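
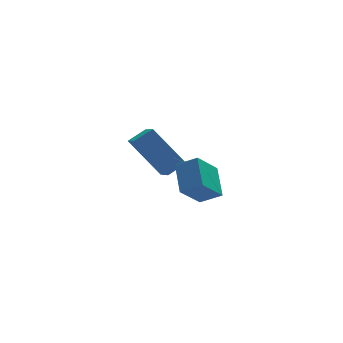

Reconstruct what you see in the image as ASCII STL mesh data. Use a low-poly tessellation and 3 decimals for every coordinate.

solid 
facet normal -0.762 0.414 -0.498
outer loop
vertex -3.149 -2.885 -0.919
vertex -2.28 -2.442 -1.882
vertex -3.321 -4.017 -1.596
endloop
endfacet
facet normal -0.634 -0.323 0.702
outer loop
vertex -2.62 -4.398 -1.138
vertex -3.149 -2.885 -0.919
vertex -3.321 -4.017 -1.596
endloop
endfacet
facet normal -0.762 0.414 -0.498
outer loop
vertex -3.321 -4.017 -1.596
vertex -2.28 -2.442 -1.882
vertex -2.453 -3.574 -2.558
endloop
endfacet
facet normal -0.130 -0.851 -0.509
outer loop
vertex -2.453 -3.574 -2.558
vertex -2.62 -4.398 -1.138
vertex -3.321 -4.017 -1.596
endloop
endfacet
facet normal 0.130 0.851 0.509
outer loop
vertex -3.149 -2.885 -0.919
vertex -1.579 -2.823 -1.424
vertex -2.28 -2.442 -1.882
endloop
endfacet
facet normal -0.633 -0.323 0.703
outer loop
vertex -2.447 -3.266 -0.462
vertex -3.149 -2.885 -0.919
vertex -2.62 -4.398 -1.138
endloop
endfacet
facet normal 0.130 0.851 0.509
outer loop
vertex -2.447 -3.266 -0.462
vertex -1.579 -2.823 -1.424
vertex -3.149 -2.885 -0.919
endloop
endfacet
facet normal 0.634 0.323 -0.703
outer loop
vertex -2.28 -2.442 -1.882
vertex -1.579 -2.823 -1.424
vertex -2.453 -3.574 -2.558
endloop
endfacet
facet normal -0.130 -0.851 -0.509
outer loop
vertex -1.751 -3.955 -2.101
vertex -2.62 -4.398 -1.138
vertex -2.453 -3.574 -2.558
endloop
endfacet
facet normal 0.633 0.324 -0.703
outer loop
vertex -2.453 -3.574 -2.558
vertex -1.579 -2.823 -1.424
vertex -1.751 -3.955 -2.101
endloop
endfacet
facet normal 0.762 -0.414 0.498
outer loop
vertex -1.751 -3.955 -2.101
vertex -2.447 -3.266 -0.462
vertex -2.62 -4.398 -1.138
endloop
endfacet
facet normal 0.763 -0.413 0.498
outer loop
vertex -1.579 -2.823 -1.424
vertex -2.447 -3.266 -0.462
vertex -1.751 -3.955 -2.101
endloop
endfacet
facet normal -0.865 -0.216 -0.453
outer loop
vertex -3.728 0.284 -1.414
vertex -3.664 1.441 -2.087
vertex -2.728 -0.629 -2.887
endloop
endfacet
facet normal -0.048 -0.863 0.503
outer loop
vertex -1.976 -0.441 -2.493
vertex -3.728 0.284 -1.414
vertex -2.728 -0.629 -2.887
endloop
endfacet
facet normal -0.865 -0.216 -0.453
outer loop
vertex -2.728 -0.629 -2.887
vertex -3.664 1.441 -2.087
vertex -2.665 0.528 -3.56
endloop
endfacet
facet normal 0.500 -0.456 -0.737
outer loop
vertex -2.665 0.528 -3.56
vertex -1.976 -0.441 -2.493
vertex -2.728 -0.629 -2.887
endloop
endfacet
facet normal -0.500 0.456 0.736
outer loop
vertex -3.728 0.284 -1.414
vertex -2.912 1.629 -1.693
vertex -3.664 1.441 -2.087
endloop
endfacet
facet normal -0.048 -0.863 0.503
outer loop
vertex -2.975 0.472 -1.02
vertex -3.728 0.284 -1.414
vertex -1.976 -0.441 -2.493
endloop
endfacet
facet normal -0.499 0.456 0.737
outer loop
vertex -2.975 0.472 -1.02
vertex -2.912 1.629 -1.693
vertex -3.728 0.284 -1.414
endloop
endfacet
facet normal 0.048 0.863 -0.503
outer loop
vertex -3.664 1.441 -2.087
vertex -2.912 1.629 -1.693
vertex -2.665 0.528 -3.56
endloop
endfacet
facet normal 0.499 -0.456 -0.737
outer loop
vertex -1.912 0.716 -3.166
vertex -1.976 -0.441 -2.493
vertex -2.665 0.528 -3.56
endloop
endfacet
facet normal 0.048 0.863 -0.503
outer loop
vertex -2.665 0.528 -3.56
vertex -2.912 1.629 -1.693
vertex -1.912 0.716 -3.166
endloop
endfacet
facet normal 0.865 0.216 0.453
outer loop
vertex -1.912 0.716 -3.166
vertex -2.975 0.472 -1.02
vertex -1.976 -0.441 -2.493
endloop
endfacet
facet normal 0.865 0.216 0.453
outer loop
vertex -2.912 1.629 -1.693
vertex -2.975 0.472 -1.02
vertex -1.912 0.716 -3.166
endloop
endfacet

endsolid


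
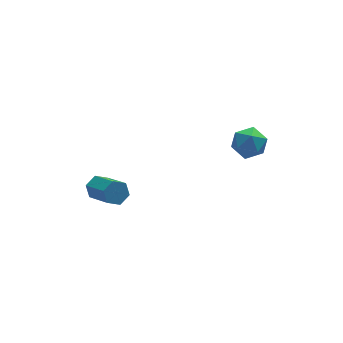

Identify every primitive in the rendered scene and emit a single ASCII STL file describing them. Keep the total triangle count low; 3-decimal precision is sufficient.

solid 
facet normal -0.221 0.828 -0.515
outer loop
vertex -3.477 1.834 -4.168
vertex -4.018 1.864 -3.888
vertex -3.533 2.144 -3.646
endloop
endfacet
facet normal 0.971 0.236 -0.036
outer loop
vertex -3.477 1.834 -4.168
vertex -3.533 2.144 -3.646
vertex -3.102 0.426 -3.293
endloop
endfacet
facet normal 0.971 0.236 -0.038
outer loop
vertex -3.102 0.426 -3.293
vertex -3.533 2.144 -3.646
vertex -3.157 0.736 -2.77
endloop
endfacet
facet normal 0.222 -0.828 0.514
outer loop
vertex -3.102 0.426 -3.293
vertex -3.157 0.736 -2.77
vertex -3.642 0.456 -3.012
endloop
endfacet
facet normal -0.222 0.828 -0.514
outer loop
vertex -3.533 2.144 -3.646
vertex -4.018 1.864 -3.888
vertex -4.073 2.174 -3.365
endloop
endfacet
facet normal 0.407 0.558 0.723
outer loop
vertex -3.533 2.144 -3.646
vertex -4.073 2.174 -3.365
vertex -3.157 0.736 -2.77
endloop
endfacet
facet normal 0.406 0.558 0.724
outer loop
vertex -3.157 0.736 -2.77
vertex -4.073 2.174 -3.365
vertex -3.698 0.766 -2.49
endloop
endfacet
facet normal 0.221 -0.828 0.515
outer loop
vertex -3.157 0.736 -2.77
vertex -3.698 0.766 -2.49
vertex -3.642 0.456 -3.012
endloop
endfacet
facet normal -0.222 0.828 -0.514
outer loop
vertex -4.073 2.174 -3.365
vertex -4.018 1.864 -3.888
vertex -4.558 1.894 -3.607
endloop
endfacet
facet normal -0.565 0.322 0.760
outer loop
vertex -4.073 2.174 -3.365
vertex -4.558 1.894 -3.607
vertex -3.698 0.766 -2.49
endloop
endfacet
facet normal -0.565 0.322 0.760
outer loop
vertex -3.698 0.766 -2.49
vertex -4.558 1.894 -3.607
vertex -4.183 0.486 -2.732
endloop
endfacet
facet normal 0.221 -0.828 0.515
outer loop
vertex -3.698 0.766 -2.49
vertex -4.183 0.486 -2.732
vertex -3.642 0.456 -3.012
endloop
endfacet
facet normal -0.222 0.828 -0.514
outer loop
vertex -4.558 1.894 -3.607
vertex -4.018 1.864 -3.888
vertex -4.503 1.584 -4.13
endloop
endfacet
facet normal -0.971 -0.235 0.037
outer loop
vertex -4.558 1.894 -3.607
vertex -4.503 1.584 -4.13
vertex -4.183 0.486 -2.732
endloop
endfacet
facet normal -0.971 -0.237 0.036
outer loop
vertex -4.183 0.486 -2.732
vertex -4.503 1.584 -4.13
vertex -4.127 0.176 -3.254
endloop
endfacet
facet normal 0.221 -0.828 0.515
outer loop
vertex -4.183 0.486 -2.732
vertex -4.127 0.176 -3.254
vertex -3.642 0.456 -3.012
endloop
endfacet
facet normal -0.221 0.828 -0.515
outer loop
vertex -4.503 1.584 -4.13
vertex -4.018 1.864 -3.888
vertex -3.962 1.554 -4.41
endloop
endfacet
facet normal -0.405 -0.559 -0.724
outer loop
vertex -4.503 1.584 -4.13
vertex -3.962 1.554 -4.41
vertex -4.127 0.176 -3.254
endloop
endfacet
facet normal -0.407 -0.558 -0.723
outer loop
vertex -4.127 0.176 -3.254
vertex -3.962 1.554 -4.41
vertex -3.587 0.146 -3.535
endloop
endfacet
facet normal 0.222 -0.828 0.514
outer loop
vertex -4.127 0.176 -3.254
vertex -3.587 0.146 -3.535
vertex -3.642 0.456 -3.012
endloop
endfacet
facet normal -0.221 0.828 -0.515
outer loop
vertex -3.962 1.554 -4.41
vertex -4.018 1.864 -3.888
vertex -3.477 1.834 -4.168
endloop
endfacet
facet normal 0.565 -0.322 -0.760
outer loop
vertex -3.962 1.554 -4.41
vertex -3.477 1.834 -4.168
vertex -3.587 0.146 -3.535
endloop
endfacet
facet normal 0.565 -0.322 -0.760
outer loop
vertex -3.587 0.146 -3.535
vertex -3.477 1.834 -4.168
vertex -3.102 0.426 -3.293
endloop
endfacet
facet normal 0.222 -0.828 0.514
outer loop
vertex -3.587 0.146 -3.535
vertex -3.102 0.426 -3.293
vertex -3.642 0.456 -3.012
endloop
endfacet
facet normal -0.094 0.275 0.957
outer loop
vertex 1.136 -0.395 0.398
vertex 1.6 -1.032 0.627
vertex 1.95 -0.311 0.454
endloop
endfacet
facet normal -0.123 0.842 0.525
outer loop
vertex 1.136 -0.395 0.398
vertex 1.95 -0.311 0.454
vertex 1.545 0.023 -0.177
endloop
endfacet
facet normal -0.664 0.745 0.069
outer loop
vertex 1.136 -0.395 0.398
vertex 1.545 0.023 -0.177
vertex 0.945 -0.492 -0.393
endloop
endfacet
facet normal -0.968 0.118 0.219
outer loop
vertex 1.136 -0.395 0.398
vertex 0.945 -0.492 -0.393
vertex 0.978 -1.144 0.103
endloop
endfacet
facet normal -0.616 -0.173 0.768
outer loop
vertex 1.136 -0.395 0.398
vertex 0.978 -1.144 0.103
vertex 1.6 -1.032 0.627
endloop
endfacet
facet normal 0.482 0.863 0.147
outer loop
vertex 1.545 0.023 -0.177
vertex 1.95 -0.311 0.454
vertex 2.262 -0.356 -0.303
endloop
endfacet
facet normal 0.530 -0.054 0.846
outer loop
vertex 1.95 -0.311 0.454
vertex 1.6 -1.032 0.627
vertex 2.295 -1.008 0.193
endloop
endfacet
facet normal -0.316 -0.779 0.542
outer loop
vertex 1.6 -1.032 0.627
vertex 0.978 -1.144 0.103
vertex 1.695 -1.523 -0.023
endloop
endfacet
facet normal -0.886 -0.309 -0.347
outer loop
vertex 0.978 -1.144 0.103
vertex 0.945 -0.492 -0.393
vertex 1.29 -1.189 -0.654
endloop
endfacet
facet normal -0.393 0.705 -0.590
outer loop
vertex 0.945 -0.492 -0.393
vertex 1.545 0.023 -0.177
vertex 1.64 -0.468 -0.827
endloop
endfacet
facet normal 0.968 -0.118 -0.219
outer loop
vertex 2.104 -1.105 -0.598
vertex 2.262 -0.356 -0.303
vertex 2.295 -1.008 0.193
endloop
endfacet
facet normal 0.664 -0.745 -0.069
outer loop
vertex 2.104 -1.105 -0.598
vertex 2.295 -1.008 0.193
vertex 1.695 -1.523 -0.023
endloop
endfacet
facet normal 0.123 -0.842 -0.525
outer loop
vertex 2.104 -1.105 -0.598
vertex 1.695 -1.523 -0.023
vertex 1.29 -1.189 -0.654
endloop
endfacet
facet normal 0.094 -0.275 -0.957
outer loop
vertex 2.104 -1.105 -0.598
vertex 1.29 -1.189 -0.654
vertex 1.64 -0.468 -0.827
endloop
endfacet
facet normal 0.616 0.173 -0.768
outer loop
vertex 2.104 -1.105 -0.598
vertex 1.64 -0.468 -0.827
vertex 2.262 -0.356 -0.303
endloop
endfacet
facet normal 0.886 0.309 0.347
outer loop
vertex 2.295 -1.008 0.193
vertex 2.262 -0.356 -0.303
vertex 1.95 -0.311 0.454
endloop
endfacet
facet normal 0.393 -0.705 0.590
outer loop
vertex 1.695 -1.523 -0.023
vertex 2.295 -1.008 0.193
vertex 1.6 -1.032 0.627
endloop
endfacet
facet normal -0.482 -0.863 -0.147
outer loop
vertex 1.29 -1.189 -0.654
vertex 1.695 -1.523 -0.023
vertex 0.978 -1.144 0.103
endloop
endfacet
facet normal -0.530 0.054 -0.846
outer loop
vertex 1.64 -0.468 -0.827
vertex 1.29 -1.189 -0.654
vertex 0.945 -0.492 -0.393
endloop
endfacet
facet normal 0.316 0.779 -0.542
outer loop
vertex 2.262 -0.356 -0.303
vertex 1.64 -0.468 -0.827
vertex 1.545 0.023 -0.177
endloop
endfacet

endsolid


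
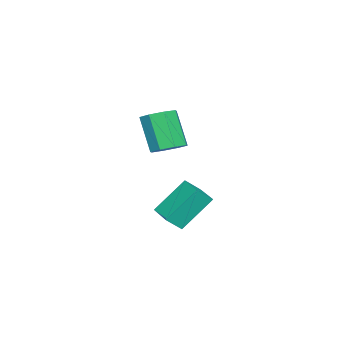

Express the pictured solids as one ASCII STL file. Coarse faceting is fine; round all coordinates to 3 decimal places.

solid 
facet normal -0.531 0.515 -0.673
outer loop
vertex -1.524 4.154 -0.289
vertex -0.527 5.179 -0.292
vertex -0.529 3.18 -1.82
endloop
endfacet
facet normal -0.697 -0.717 0.003
outer loop
vertex -0.013 2.681 -1.168
vertex -1.524 4.154 -0.289
vertex -0.529 3.18 -1.82
endloop
endfacet
facet normal -0.531 0.515 -0.673
outer loop
vertex -0.529 3.18 -1.82
vertex -0.527 5.179 -0.292
vertex 0.469 4.205 -1.824
endloop
endfacet
facet normal 0.480 -0.471 -0.740
outer loop
vertex 0.469 4.205 -1.824
vertex -0.013 2.681 -1.168
vertex -0.529 3.18 -1.82
endloop
endfacet
facet normal -0.481 0.470 0.740
outer loop
vertex -1.524 4.154 -0.289
vertex -0.011 4.68 0.36
vertex -0.527 5.179 -0.292
endloop
endfacet
facet normal -0.697 -0.717 0.002
outer loop
vertex -1.009 3.655 0.364
vertex -1.524 4.154 -0.289
vertex -0.013 2.681 -1.168
endloop
endfacet
facet normal -0.481 0.471 0.739
outer loop
vertex -1.009 3.655 0.364
vertex -0.011 4.68 0.36
vertex -1.524 4.154 -0.289
endloop
endfacet
facet normal 0.697 0.717 -0.003
outer loop
vertex -0.527 5.179 -0.292
vertex -0.011 4.68 0.36
vertex 0.469 4.205 -1.824
endloop
endfacet
facet normal 0.482 -0.471 -0.739
outer loop
vertex 0.984 3.706 -1.171
vertex -0.013 2.681 -1.168
vertex 0.469 4.205 -1.824
endloop
endfacet
facet normal 0.698 0.717 -0.003
outer loop
vertex 0.469 4.205 -1.824
vertex -0.011 4.68 0.36
vertex 0.984 3.706 -1.171
endloop
endfacet
facet normal 0.531 -0.515 0.673
outer loop
vertex 0.984 3.706 -1.171
vertex -1.009 3.655 0.364
vertex -0.013 2.681 -1.168
endloop
endfacet
facet normal 0.531 -0.515 0.673
outer loop
vertex -0.011 4.68 0.36
vertex -1.009 3.655 0.364
vertex 0.984 3.706 -1.171
endloop
endfacet
facet normal 0.267 0.387 -0.882
outer loop
vertex 1.861 3.429 3.027
vertex 1.263 3.987 3.091
vertex 2.051 3.954 3.315
endloop
endfacet
facet normal 0.915 -0.389 0.106
outer loop
vertex 1.861 3.429 3.027
vertex 2.051 3.954 3.315
vertex 1.354 2.695 4.705
endloop
endfacet
facet normal 0.915 -0.391 0.105
outer loop
vertex 1.354 2.695 4.705
vertex 2.051 3.954 3.315
vertex 1.545 3.219 4.992
endloop
endfacet
facet normal -0.267 -0.386 0.883
outer loop
vertex 1.354 2.695 4.705
vertex 1.545 3.219 4.992
vertex 0.757 3.253 4.769
endloop
endfacet
facet normal 0.267 0.386 -0.883
outer loop
vertex 2.051 3.954 3.315
vertex 1.263 3.987 3.091
vertex 1.78 4.498 3.471
endloop
endfacet
facet normal 0.862 0.315 0.398
outer loop
vertex 2.051 3.954 3.315
vertex 1.78 4.498 3.471
vertex 1.545 3.219 4.992
endloop
endfacet
facet normal 0.862 0.315 0.398
outer loop
vertex 1.545 3.219 4.992
vertex 1.78 4.498 3.471
vertex 1.274 3.763 5.148
endloop
endfacet
facet normal -0.267 -0.386 0.883
outer loop
vertex 1.545 3.219 4.992
vertex 1.274 3.763 5.148
vertex 0.757 3.253 4.769
endloop
endfacet
facet normal 0.267 0.387 -0.883
outer loop
vertex 1.78 4.498 3.471
vertex 1.263 3.987 3.091
vertex 1.206 4.743 3.405
endloop
endfacet
facet normal 0.304 0.835 0.458
outer loop
vertex 1.78 4.498 3.471
vertex 1.206 4.743 3.405
vertex 1.274 3.763 5.148
endloop
endfacet
facet normal 0.304 0.835 0.458
outer loop
vertex 1.274 3.763 5.148
vertex 1.206 4.743 3.405
vertex 0.7 4.008 5.082
endloop
endfacet
facet normal -0.266 -0.386 0.883
outer loop
vertex 1.274 3.763 5.148
vertex 0.7 4.008 5.082
vertex 0.757 3.253 4.769
endloop
endfacet
facet normal 0.267 0.387 -0.883
outer loop
vertex 1.206 4.743 3.405
vertex 1.263 3.987 3.091
vertex 0.666 4.545 3.155
endloop
endfacet
facet normal -0.433 0.866 0.249
outer loop
vertex 1.206 4.743 3.405
vertex 0.666 4.545 3.155
vertex 0.7 4.008 5.082
endloop
endfacet
facet normal -0.431 0.867 0.249
outer loop
vertex 0.7 4.008 5.082
vertex 0.666 4.545 3.155
vertex 0.159 3.811 4.833
endloop
endfacet
facet normal -0.266 -0.386 0.883
outer loop
vertex 0.7 4.008 5.082
vertex 0.159 3.811 4.833
vertex 0.757 3.253 4.769
endloop
endfacet
facet normal 0.267 0.386 -0.883
outer loop
vertex 0.666 4.545 3.155
vertex 1.263 3.987 3.091
vertex 0.475 4.021 2.868
endloop
endfacet
facet normal -0.914 0.391 -0.105
outer loop
vertex 0.666 4.545 3.155
vertex 0.475 4.021 2.868
vertex 0.159 3.811 4.833
endloop
endfacet
facet normal -0.915 0.389 -0.106
outer loop
vertex 0.159 3.811 4.833
vertex 0.475 4.021 2.868
vertex -0.031 3.286 4.545
endloop
endfacet
facet normal -0.267 -0.387 0.882
outer loop
vertex 0.159 3.811 4.833
vertex -0.031 3.286 4.545
vertex 0.757 3.253 4.769
endloop
endfacet
facet normal 0.267 0.386 -0.883
outer loop
vertex 0.475 4.021 2.868
vertex 1.263 3.987 3.091
vertex 0.746 3.477 2.712
endloop
endfacet
facet normal -0.862 -0.315 -0.398
outer loop
vertex 0.475 4.021 2.868
vertex 0.746 3.477 2.712
vertex -0.031 3.286 4.545
endloop
endfacet
facet normal -0.862 -0.315 -0.398
outer loop
vertex -0.031 3.286 4.545
vertex 0.746 3.477 2.712
vertex 0.24 2.742 4.389
endloop
endfacet
facet normal -0.267 -0.386 0.883
outer loop
vertex -0.031 3.286 4.545
vertex 0.24 2.742 4.389
vertex 0.757 3.253 4.769
endloop
endfacet
facet normal 0.266 0.386 -0.883
outer loop
vertex 0.746 3.477 2.712
vertex 1.263 3.987 3.091
vertex 1.32 3.232 2.778
endloop
endfacet
facet normal -0.304 -0.835 -0.458
outer loop
vertex 0.746 3.477 2.712
vertex 1.32 3.232 2.778
vertex 0.24 2.742 4.389
endloop
endfacet
facet normal -0.304 -0.835 -0.458
outer loop
vertex 0.24 2.742 4.389
vertex 1.32 3.232 2.778
vertex 0.814 2.497 4.455
endloop
endfacet
facet normal -0.267 -0.387 0.883
outer loop
vertex 0.24 2.742 4.389
vertex 0.814 2.497 4.455
vertex 0.757 3.253 4.769
endloop
endfacet
facet normal 0.266 0.386 -0.883
outer loop
vertex 1.32 3.232 2.778
vertex 1.263 3.987 3.091
vertex 1.861 3.429 3.027
endloop
endfacet
facet normal 0.431 -0.867 -0.250
outer loop
vertex 1.32 3.232 2.778
vertex 1.861 3.429 3.027
vertex 0.814 2.497 4.455
endloop
endfacet
facet normal 0.433 -0.867 -0.248
outer loop
vertex 0.814 2.497 4.455
vertex 1.861 3.429 3.027
vertex 1.354 2.695 4.705
endloop
endfacet
facet normal -0.267 -0.387 0.883
outer loop
vertex 0.814 2.497 4.455
vertex 1.354 2.695 4.705
vertex 0.757 3.253 4.769
endloop
endfacet

endsolid


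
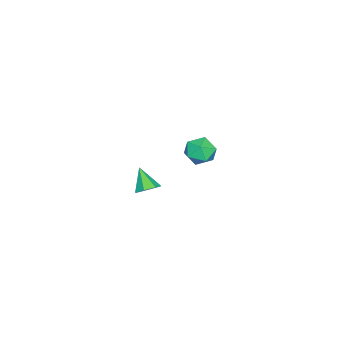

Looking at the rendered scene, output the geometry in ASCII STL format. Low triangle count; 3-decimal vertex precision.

solid 
facet normal 0.096 -0.157 0.983
outer loop
vertex -1.938 0.817 -3.299
vertex -2.84 0.681 -3.233
vertex -2.283 -0.025 -3.4
endloop
endfacet
facet normal 0.686 -0.357 0.634
outer loop
vertex -1.938 0.817 -3.299
vertex -2.283 -0.025 -3.4
vertex -1.617 0.266 -3.956
endloop
endfacet
facet normal 0.936 0.210 0.281
outer loop
vertex -1.938 0.817 -3.299
vertex -1.617 0.266 -3.956
vertex -1.763 1.152 -4.132
endloop
endfacet
facet normal 0.502 0.761 0.411
outer loop
vertex -1.938 0.817 -3.299
vertex -1.763 1.152 -4.132
vertex -2.519 1.409 -3.685
endloop
endfacet
facet normal -0.019 0.533 0.846
outer loop
vertex -1.938 0.817 -3.299
vertex -2.519 1.409 -3.685
vertex -2.84 0.681 -3.233
endloop
endfacet
facet normal 0.501 -0.852 0.154
outer loop
vertex -1.617 0.266 -3.956
vertex -2.283 -0.025 -3.4
vertex -2.321 -0.209 -4.295
endloop
endfacet
facet normal -0.454 -0.528 0.718
outer loop
vertex -2.283 -0.025 -3.4
vertex -2.84 0.681 -3.233
vertex -3.077 0.048 -3.848
endloop
endfacet
facet normal -0.637 0.589 0.497
outer loop
vertex -2.84 0.681 -3.233
vertex -2.519 1.409 -3.685
vertex -3.223 0.934 -4.024
endloop
endfacet
facet normal 0.204 0.957 -0.205
outer loop
vertex -2.519 1.409 -3.685
vertex -1.763 1.152 -4.132
vertex -2.557 1.225 -4.58
endloop
endfacet
facet normal 0.906 0.066 -0.418
outer loop
vertex -1.763 1.152 -4.132
vertex -1.617 0.266 -3.956
vertex -2.0 0.519 -4.747
endloop
endfacet
facet normal -0.502 -0.761 -0.411
outer loop
vertex -2.902 0.383 -4.681
vertex -2.321 -0.209 -4.295
vertex -3.077 0.048 -3.848
endloop
endfacet
facet normal -0.936 -0.210 -0.281
outer loop
vertex -2.902 0.383 -4.681
vertex -3.077 0.048 -3.848
vertex -3.223 0.934 -4.024
endloop
endfacet
facet normal -0.686 0.357 -0.634
outer loop
vertex -2.902 0.383 -4.681
vertex -3.223 0.934 -4.024
vertex -2.557 1.225 -4.58
endloop
endfacet
facet normal -0.096 0.157 -0.983
outer loop
vertex -2.902 0.383 -4.681
vertex -2.557 1.225 -4.58
vertex -2.0 0.519 -4.747
endloop
endfacet
facet normal 0.019 -0.533 -0.846
outer loop
vertex -2.902 0.383 -4.681
vertex -2.0 0.519 -4.747
vertex -2.321 -0.209 -4.295
endloop
endfacet
facet normal -0.204 -0.957 0.205
outer loop
vertex -3.077 0.048 -3.848
vertex -2.321 -0.209 -4.295
vertex -2.283 -0.025 -3.4
endloop
endfacet
facet normal -0.906 -0.066 0.418
outer loop
vertex -3.223 0.934 -4.024
vertex -3.077 0.048 -3.848
vertex -2.84 0.681 -3.233
endloop
endfacet
facet normal -0.501 0.852 -0.154
outer loop
vertex -2.557 1.225 -4.58
vertex -3.223 0.934 -4.024
vertex -2.519 1.409 -3.685
endloop
endfacet
facet normal 0.454 0.528 -0.718
outer loop
vertex -2.0 0.519 -4.747
vertex -2.557 1.225 -4.58
vertex -1.763 1.152 -4.132
endloop
endfacet
facet normal 0.637 -0.589 -0.497
outer loop
vertex -2.321 -0.209 -4.295
vertex -2.0 0.519 -4.747
vertex -1.617 0.266 -3.956
endloop
endfacet
facet normal 0.446 0.508 -0.737
outer loop
vertex 4.632 0.192 -2.069
vertex 4.135 0.595 -2.092
vertex 4.668 0.638 -1.74
endloop
endfacet
facet normal 0.631 -0.493 0.599
outer loop
vertex 4.632 0.192 -2.069
vertex 4.668 0.638 -1.74
vertex 3.565 -0.055 -1.148
endloop
endfacet
facet normal 0.446 0.507 -0.737
outer loop
vertex 4.668 0.638 -1.74
vertex 4.135 0.595 -2.092
vertex 4.303 1.052 -1.676
endloop
endfacet
facet normal 0.371 0.187 0.910
outer loop
vertex 4.668 0.638 -1.74
vertex 4.303 1.052 -1.676
vertex 3.565 -0.055 -1.148
endloop
endfacet
facet normal 0.445 0.508 -0.738
outer loop
vertex 4.303 1.052 -1.676
vertex 4.135 0.595 -2.092
vertex 3.811 1.121 -1.925
endloop
endfacet
facet normal -0.307 0.569 0.763
outer loop
vertex 4.303 1.052 -1.676
vertex 3.811 1.121 -1.925
vertex 3.565 -0.055 -1.148
endloop
endfacet
facet normal 0.446 0.508 -0.737
outer loop
vertex 3.811 1.121 -1.925
vertex 4.135 0.595 -2.092
vertex 3.564 0.794 -2.3
endloop
endfacet
facet normal -0.891 0.364 0.269
outer loop
vertex 3.811 1.121 -1.925
vertex 3.564 0.794 -2.3
vertex 3.565 -0.055 -1.148
endloop
endfacet
facet normal 0.446 0.508 -0.737
outer loop
vertex 3.564 0.794 -2.3
vertex 4.135 0.595 -2.092
vertex 3.747 0.317 -2.518
endloop
endfacet
facet normal -0.942 -0.271 -0.199
outer loop
vertex 3.564 0.794 -2.3
vertex 3.747 0.317 -2.518
vertex 3.565 -0.055 -1.148
endloop
endfacet
facet normal 0.446 0.507 -0.737
outer loop
vertex 3.747 0.317 -2.518
vertex 4.135 0.595 -2.092
vertex 4.222 0.049 -2.415
endloop
endfacet
facet normal -0.422 -0.859 -0.289
outer loop
vertex 3.747 0.317 -2.518
vertex 4.222 0.049 -2.415
vertex 3.565 -0.055 -1.148
endloop
endfacet
facet normal 0.446 0.507 -0.738
outer loop
vertex 4.222 0.049 -2.415
vertex 4.135 0.595 -2.092
vertex 4.632 0.192 -2.069
endloop
endfacet
facet normal 0.279 -0.958 0.066
outer loop
vertex 4.222 0.049 -2.415
vertex 4.632 0.192 -2.069
vertex 3.565 -0.055 -1.148
endloop
endfacet

endsolid


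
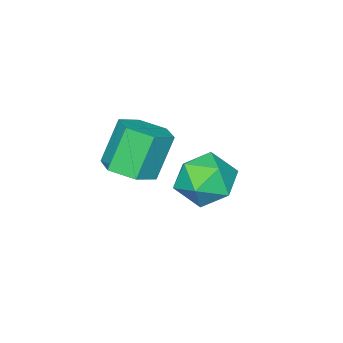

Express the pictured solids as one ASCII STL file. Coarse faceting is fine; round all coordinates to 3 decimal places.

solid 
facet normal 0.448 -0.021 -0.894
outer loop
vertex 4.413 -3.109 -4.196
vertex 3.934 -3.899 -4.417
vertex 3.565 -3.048 -4.622
endloop
endfacet
facet normal 0.067 0.998 0.009
outer loop
vertex 4.413 -3.109 -4.196
vertex 3.565 -3.048 -4.622
vertex 3.625 -3.07 -2.623
endloop
endfacet
facet normal 0.067 0.998 0.009
outer loop
vertex 3.625 -3.07 -2.623
vertex 3.565 -3.048 -4.622
vertex 2.778 -3.009 -3.048
endloop
endfacet
facet normal -0.447 0.022 0.894
outer loop
vertex 3.625 -3.07 -2.623
vertex 2.778 -3.009 -3.048
vertex 3.146 -3.861 -2.843
endloop
endfacet
facet normal 0.447 -0.022 -0.894
outer loop
vertex 3.565 -3.048 -4.622
vertex 3.934 -3.899 -4.417
vertex 3.087 -3.838 -4.842
endloop
endfacet
facet normal -0.739 0.554 -0.383
outer loop
vertex 3.565 -3.048 -4.622
vertex 3.087 -3.838 -4.842
vertex 2.778 -3.009 -3.048
endloop
endfacet
facet normal -0.739 0.554 -0.383
outer loop
vertex 2.778 -3.009 -3.048
vertex 3.087 -3.838 -4.842
vertex 2.299 -3.8 -3.269
endloop
endfacet
facet normal -0.448 0.022 0.894
outer loop
vertex 2.778 -3.009 -3.048
vertex 2.299 -3.8 -3.269
vertex 3.146 -3.861 -2.843
endloop
endfacet
facet normal 0.447 -0.022 -0.894
outer loop
vertex 3.087 -3.838 -4.842
vertex 3.934 -3.899 -4.417
vertex 3.455 -4.69 -4.637
endloop
endfacet
facet normal -0.806 -0.443 -0.393
outer loop
vertex 3.087 -3.838 -4.842
vertex 3.455 -4.69 -4.637
vertex 2.299 -3.8 -3.269
endloop
endfacet
facet normal -0.806 -0.443 -0.393
outer loop
vertex 2.299 -3.8 -3.269
vertex 3.455 -4.69 -4.637
vertex 2.667 -4.651 -3.064
endloop
endfacet
facet normal -0.448 0.022 0.894
outer loop
vertex 2.299 -3.8 -3.269
vertex 2.667 -4.651 -3.064
vertex 3.146 -3.861 -2.843
endloop
endfacet
facet normal 0.447 -0.022 -0.894
outer loop
vertex 3.455 -4.69 -4.637
vertex 3.934 -3.899 -4.417
vertex 4.302 -4.751 -4.212
endloop
endfacet
facet normal -0.067 -0.998 -0.009
outer loop
vertex 3.455 -4.69 -4.637
vertex 4.302 -4.751 -4.212
vertex 2.667 -4.651 -3.064
endloop
endfacet
facet normal -0.067 -0.998 -0.009
outer loop
vertex 2.667 -4.651 -3.064
vertex 4.302 -4.751 -4.212
vertex 3.515 -4.712 -2.638
endloop
endfacet
facet normal -0.448 0.021 0.894
outer loop
vertex 2.667 -4.651 -3.064
vertex 3.515 -4.712 -2.638
vertex 3.146 -3.861 -2.843
endloop
endfacet
facet normal 0.448 -0.022 -0.894
outer loop
vertex 4.302 -4.751 -4.212
vertex 3.934 -3.899 -4.417
vertex 4.781 -3.96 -3.991
endloop
endfacet
facet normal 0.739 -0.554 0.383
outer loop
vertex 4.302 -4.751 -4.212
vertex 4.781 -3.96 -3.991
vertex 3.515 -4.712 -2.638
endloop
endfacet
facet normal 0.739 -0.554 0.384
outer loop
vertex 3.515 -4.712 -2.638
vertex 4.781 -3.96 -3.991
vertex 3.993 -3.922 -2.418
endloop
endfacet
facet normal -0.447 0.022 0.894
outer loop
vertex 3.515 -4.712 -2.638
vertex 3.993 -3.922 -2.418
vertex 3.146 -3.861 -2.843
endloop
endfacet
facet normal 0.448 -0.022 -0.894
outer loop
vertex 4.781 -3.96 -3.991
vertex 3.934 -3.899 -4.417
vertex 4.413 -3.109 -4.196
endloop
endfacet
facet normal 0.806 0.443 0.393
outer loop
vertex 4.781 -3.96 -3.991
vertex 4.413 -3.109 -4.196
vertex 3.993 -3.922 -2.418
endloop
endfacet
facet normal 0.806 0.443 0.393
outer loop
vertex 3.993 -3.922 -2.418
vertex 4.413 -3.109 -4.196
vertex 3.625 -3.07 -2.623
endloop
endfacet
facet normal -0.447 0.022 0.894
outer loop
vertex 3.993 -3.922 -2.418
vertex 3.625 -3.07 -2.623
vertex 3.146 -3.861 -2.843
endloop
endfacet
facet normal -0.924 0.226 -0.308
outer loop
vertex 3.45 -0.241 -3.957
vertex 3.056 -1.041 -3.361
vertex 3.156 -0.059 -2.941
endloop
endfacet
facet normal -0.511 0.808 -0.293
outer loop
vertex 3.45 -0.241 -3.957
vertex 3.156 -0.059 -2.941
vertex 4.06 0.374 -3.324
endloop
endfacet
facet normal 0.049 0.693 -0.720
outer loop
vertex 3.45 -0.241 -3.957
vertex 4.06 0.374 -3.324
vertex 4.518 -0.34 -3.98
endloop
endfacet
facet normal -0.018 0.039 -0.999
outer loop
vertex 3.45 -0.241 -3.957
vertex 4.518 -0.34 -3.98
vertex 3.898 -1.214 -4.003
endloop
endfacet
facet normal -0.619 -0.250 -0.745
outer loop
vertex 3.45 -0.241 -3.957
vertex 3.898 -1.214 -4.003
vertex 3.056 -1.041 -3.361
endloop
endfacet
facet normal -0.267 0.888 0.373
outer loop
vertex 4.06 0.374 -3.324
vertex 3.156 -0.059 -2.941
vertex 4.042 -0.046 -2.337
endloop
endfacet
facet normal -0.936 -0.054 0.349
outer loop
vertex 3.156 -0.059 -2.941
vertex 3.056 -1.041 -3.361
vertex 3.422 -0.92 -2.36
endloop
endfacet
facet normal -0.442 -0.822 -0.358
outer loop
vertex 3.056 -1.041 -3.361
vertex 3.898 -1.214 -4.003
vertex 3.88 -1.634 -3.016
endloop
endfacet
facet normal 0.530 -0.356 -0.770
outer loop
vertex 3.898 -1.214 -4.003
vertex 4.518 -0.34 -3.98
vertex 4.784 -1.201 -3.399
endloop
endfacet
facet normal 0.638 0.701 -0.318
outer loop
vertex 4.518 -0.34 -3.98
vertex 4.06 0.374 -3.324
vertex 4.884 -0.219 -2.979
endloop
endfacet
facet normal 0.018 -0.039 0.999
outer loop
vertex 4.49 -1.019 -2.383
vertex 4.042 -0.046 -2.337
vertex 3.422 -0.92 -2.36
endloop
endfacet
facet normal -0.049 -0.693 0.720
outer loop
vertex 4.49 -1.019 -2.383
vertex 3.422 -0.92 -2.36
vertex 3.88 -1.634 -3.016
endloop
endfacet
facet normal 0.511 -0.808 0.293
outer loop
vertex 4.49 -1.019 -2.383
vertex 3.88 -1.634 -3.016
vertex 4.784 -1.201 -3.399
endloop
endfacet
facet normal 0.924 -0.226 0.308
outer loop
vertex 4.49 -1.019 -2.383
vertex 4.784 -1.201 -3.399
vertex 4.884 -0.219 -2.979
endloop
endfacet
facet normal 0.619 0.250 0.745
outer loop
vertex 4.49 -1.019 -2.383
vertex 4.884 -0.219 -2.979
vertex 4.042 -0.046 -2.337
endloop
endfacet
facet normal -0.530 0.356 0.770
outer loop
vertex 3.422 -0.92 -2.36
vertex 4.042 -0.046 -2.337
vertex 3.156 -0.059 -2.941
endloop
endfacet
facet normal -0.638 -0.701 0.318
outer loop
vertex 3.88 -1.634 -3.016
vertex 3.422 -0.92 -2.36
vertex 3.056 -1.041 -3.361
endloop
endfacet
facet normal 0.267 -0.888 -0.373
outer loop
vertex 4.784 -1.201 -3.399
vertex 3.88 -1.634 -3.016
vertex 3.898 -1.214 -4.003
endloop
endfacet
facet normal 0.936 0.054 -0.349
outer loop
vertex 4.884 -0.219 -2.979
vertex 4.784 -1.201 -3.399
vertex 4.518 -0.34 -3.98
endloop
endfacet
facet normal 0.442 0.822 0.358
outer loop
vertex 4.042 -0.046 -2.337
vertex 4.884 -0.219 -2.979
vertex 4.06 0.374 -3.324
endloop
endfacet

endsolid


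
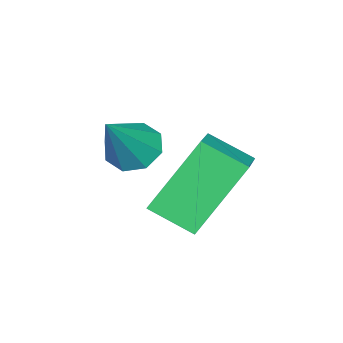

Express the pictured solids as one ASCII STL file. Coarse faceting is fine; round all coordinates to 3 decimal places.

solid 
facet normal -0.859 -0.303 -0.412
outer loop
vertex 1.557 -1.923 -0.51
vertex 1.455 -1.032 -0.953
vertex 2.44 -2.52 -1.911
endloop
endfacet
facet normal 0.101 -0.891 0.443
outer loop
vertex 3.325 -2.208 -1.487
vertex 1.557 -1.923 -0.51
vertex 2.44 -2.52 -1.911
endloop
endfacet
facet normal -0.859 -0.303 -0.412
outer loop
vertex 2.44 -2.52 -1.911
vertex 1.455 -1.032 -0.953
vertex 2.338 -1.629 -2.354
endloop
endfacet
facet normal 0.501 -0.339 -0.796
outer loop
vertex 2.338 -1.629 -2.354
vertex 3.325 -2.208 -1.487
vertex 2.44 -2.52 -1.911
endloop
endfacet
facet normal -0.501 0.339 0.796
outer loop
vertex 1.557 -1.923 -0.51
vertex 2.34 -0.72 -0.529
vertex 1.455 -1.032 -0.953
endloop
endfacet
facet normal 0.101 -0.891 0.443
outer loop
vertex 2.442 -1.611 -0.086
vertex 1.557 -1.923 -0.51
vertex 3.325 -2.208 -1.487
endloop
endfacet
facet normal -0.501 0.339 0.796
outer loop
vertex 2.442 -1.611 -0.086
vertex 2.34 -0.72 -0.529
vertex 1.557 -1.923 -0.51
endloop
endfacet
facet normal -0.101 0.891 -0.443
outer loop
vertex 1.455 -1.032 -0.953
vertex 2.34 -0.72 -0.529
vertex 2.338 -1.629 -2.354
endloop
endfacet
facet normal 0.501 -0.339 -0.796
outer loop
vertex 3.223 -1.317 -1.93
vertex 3.325 -2.208 -1.487
vertex 2.338 -1.629 -2.354
endloop
endfacet
facet normal -0.101 0.891 -0.443
outer loop
vertex 2.338 -1.629 -2.354
vertex 2.34 -0.72 -0.529
vertex 3.223 -1.317 -1.93
endloop
endfacet
facet normal 0.859 0.303 0.412
outer loop
vertex 3.223 -1.317 -1.93
vertex 2.442 -1.611 -0.086
vertex 3.325 -2.208 -1.487
endloop
endfacet
facet normal 0.859 0.303 0.412
outer loop
vertex 2.34 -0.72 -0.529
vertex 2.442 -1.611 -0.086
vertex 3.223 -1.317 -1.93
endloop
endfacet
facet normal -0.626 0.019 -0.779
outer loop
vertex 2.946 -3.235 -0.803
vertex 2.619 -2.856 -0.531
vertex 3.063 -2.823 -0.887
endloop
endfacet
facet normal 0.902 -0.316 -0.293
outer loop
vertex 2.946 -3.235 -0.803
vertex 3.063 -2.823 -0.887
vertex 3.521 -2.884 0.591
endloop
endfacet
facet normal -0.626 0.020 -0.779
outer loop
vertex 3.063 -2.823 -0.887
vertex 2.619 -2.856 -0.531
vertex 2.92 -2.431 -0.762
endloop
endfacet
facet normal 0.879 0.402 -0.256
outer loop
vertex 3.063 -2.823 -0.887
vertex 2.92 -2.431 -0.762
vertex 3.521 -2.884 0.591
endloop
endfacet
facet normal -0.625 0.019 -0.780
outer loop
vertex 2.92 -2.431 -0.762
vertex 2.619 -2.856 -0.531
vertex 2.6 -2.287 -0.502
endloop
endfacet
facet normal 0.467 0.880 0.087
outer loop
vertex 2.92 -2.431 -0.762
vertex 2.6 -2.287 -0.502
vertex 3.521 -2.884 0.591
endloop
endfacet
facet normal -0.626 0.019 -0.779
outer loop
vertex 2.6 -2.287 -0.502
vertex 2.619 -2.856 -0.531
vertex 2.292 -2.477 -0.259
endloop
endfacet
facet normal -0.094 0.838 0.537
outer loop
vertex 2.6 -2.287 -0.502
vertex 2.292 -2.477 -0.259
vertex 3.521 -2.884 0.591
endloop
endfacet
facet normal -0.626 0.019 -0.779
outer loop
vertex 2.292 -2.477 -0.259
vertex 2.619 -2.856 -0.531
vertex 2.175 -2.889 -0.175
endloop
endfacet
facet normal -0.472 0.303 0.828
outer loop
vertex 2.292 -2.477 -0.259
vertex 2.175 -2.889 -0.175
vertex 3.521 -2.884 0.591
endloop
endfacet
facet normal -0.626 0.020 -0.779
outer loop
vertex 2.175 -2.889 -0.175
vertex 2.619 -2.856 -0.531
vertex 2.318 -3.282 -0.3
endloop
endfacet
facet normal -0.449 -0.415 0.791
outer loop
vertex 2.175 -2.889 -0.175
vertex 2.318 -3.282 -0.3
vertex 3.521 -2.884 0.591
endloop
endfacet
facet normal -0.625 0.019 -0.780
outer loop
vertex 2.318 -3.282 -0.3
vertex 2.619 -2.856 -0.531
vertex 2.638 -3.425 -0.56
endloop
endfacet
facet normal -0.036 -0.894 0.447
outer loop
vertex 2.318 -3.282 -0.3
vertex 2.638 -3.425 -0.56
vertex 3.521 -2.884 0.591
endloop
endfacet
facet normal -0.626 0.019 -0.779
outer loop
vertex 2.638 -3.425 -0.56
vertex 2.619 -2.856 -0.531
vertex 2.946 -3.235 -0.803
endloop
endfacet
facet normal 0.524 -0.852 -0.002
outer loop
vertex 2.638 -3.425 -0.56
vertex 2.946 -3.235 -0.803
vertex 3.521 -2.884 0.591
endloop
endfacet

endsolid


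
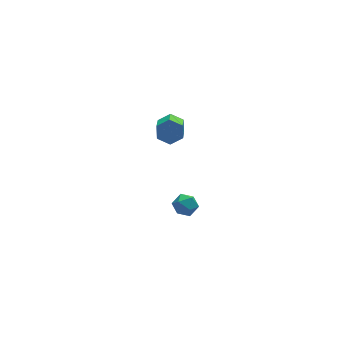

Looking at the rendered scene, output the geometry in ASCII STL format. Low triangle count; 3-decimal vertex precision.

solid 
facet normal 0.298 0.927 0.226
outer loop
vertex 2.691 -0.001 -2.872
vertex 2.62 -0.148 -2.176
vertex 3.243 -0.268 -2.506
endloop
endfacet
facet normal 0.596 0.705 -0.385
outer loop
vertex 2.691 -0.001 -2.872
vertex 3.243 -0.268 -2.506
vertex 3.102 -0.508 -3.164
endloop
endfacet
facet normal 0.072 0.541 -0.838
outer loop
vertex 2.691 -0.001 -2.872
vertex 3.102 -0.508 -3.164
vertex 2.392 -0.535 -3.242
endloop
endfacet
facet normal -0.550 0.661 -0.510
outer loop
vertex 2.691 -0.001 -2.872
vertex 2.392 -0.535 -3.242
vertex 2.094 -0.312 -2.631
endloop
endfacet
facet normal -0.409 0.900 0.148
outer loop
vertex 2.691 -0.001 -2.872
vertex 2.094 -0.312 -2.631
vertex 2.62 -0.148 -2.176
endloop
endfacet
facet normal 0.963 0.109 -0.246
outer loop
vertex 3.102 -0.508 -3.164
vertex 3.243 -0.268 -2.506
vertex 3.286 -0.968 -2.649
endloop
endfacet
facet normal 0.482 0.468 0.740
outer loop
vertex 3.243 -0.268 -2.506
vertex 2.62 -0.148 -2.176
vertex 2.988 -0.745 -2.038
endloop
endfacet
facet normal -0.665 0.423 0.616
outer loop
vertex 2.62 -0.148 -2.176
vertex 2.094 -0.312 -2.631
vertex 2.278 -0.772 -2.116
endloop
endfacet
facet normal -0.893 0.037 -0.449
outer loop
vertex 2.094 -0.312 -2.631
vertex 2.392 -0.535 -3.242
vertex 2.137 -1.012 -2.774
endloop
endfacet
facet normal 0.114 -0.157 -0.981
outer loop
vertex 2.392 -0.535 -3.242
vertex 3.102 -0.508 -3.164
vertex 2.76 -1.132 -3.104
endloop
endfacet
facet normal 0.550 -0.661 0.510
outer loop
vertex 2.689 -1.279 -2.408
vertex 3.286 -0.968 -2.649
vertex 2.988 -0.745 -2.038
endloop
endfacet
facet normal -0.072 -0.541 0.838
outer loop
vertex 2.689 -1.279 -2.408
vertex 2.988 -0.745 -2.038
vertex 2.278 -0.772 -2.116
endloop
endfacet
facet normal -0.596 -0.705 0.385
outer loop
vertex 2.689 -1.279 -2.408
vertex 2.278 -0.772 -2.116
vertex 2.137 -1.012 -2.774
endloop
endfacet
facet normal -0.298 -0.927 -0.226
outer loop
vertex 2.689 -1.279 -2.408
vertex 2.137 -1.012 -2.774
vertex 2.76 -1.132 -3.104
endloop
endfacet
facet normal 0.409 -0.900 -0.148
outer loop
vertex 2.689 -1.279 -2.408
vertex 2.76 -1.132 -3.104
vertex 3.286 -0.968 -2.649
endloop
endfacet
facet normal 0.893 -0.037 0.449
outer loop
vertex 2.988 -0.745 -2.038
vertex 3.286 -0.968 -2.649
vertex 3.243 -0.268 -2.506
endloop
endfacet
facet normal -0.114 0.157 0.981
outer loop
vertex 2.278 -0.772 -2.116
vertex 2.988 -0.745 -2.038
vertex 2.62 -0.148 -2.176
endloop
endfacet
facet normal -0.963 -0.109 0.246
outer loop
vertex 2.137 -1.012 -2.774
vertex 2.278 -0.772 -2.116
vertex 2.094 -0.312 -2.631
endloop
endfacet
facet normal -0.482 -0.468 -0.740
outer loop
vertex 2.76 -1.132 -3.104
vertex 2.137 -1.012 -2.774
vertex 2.392 -0.535 -3.242
endloop
endfacet
facet normal 0.665 -0.423 -0.616
outer loop
vertex 3.286 -0.968 -2.649
vertex 2.76 -1.132 -3.104
vertex 3.102 -0.508 -3.164
endloop
endfacet
facet normal 0.316 0.809 -0.496
outer loop
vertex 2.714 -0.266 3.881
vertex 2.089 -0.228 3.545
vertex 2.183 0.113 4.161
endloop
endfacet
facet normal 0.584 0.246 0.774
outer loop
vertex 2.714 -0.266 3.881
vertex 2.183 0.113 4.161
vertex 2.275 -1.39 4.57
endloop
endfacet
facet normal 0.584 0.246 0.774
outer loop
vertex 2.275 -1.39 4.57
vertex 2.183 0.113 4.161
vertex 1.744 -1.011 4.85
endloop
endfacet
facet normal -0.316 -0.809 0.496
outer loop
vertex 2.275 -1.39 4.57
vertex 1.744 -1.011 4.85
vertex 1.651 -1.352 4.235
endloop
endfacet
facet normal 0.316 0.809 -0.496
outer loop
vertex 2.183 0.113 4.161
vertex 2.089 -0.228 3.545
vertex 1.559 0.151 3.825
endloop
endfacet
facet normal -0.356 0.586 0.728
outer loop
vertex 2.183 0.113 4.161
vertex 1.559 0.151 3.825
vertex 1.744 -1.011 4.85
endloop
endfacet
facet normal -0.355 0.586 0.728
outer loop
vertex 1.744 -1.011 4.85
vertex 1.559 0.151 3.825
vertex 1.12 -0.973 4.515
endloop
endfacet
facet normal -0.316 -0.809 0.496
outer loop
vertex 1.744 -1.011 4.85
vertex 1.12 -0.973 4.515
vertex 1.651 -1.352 4.235
endloop
endfacet
facet normal 0.316 0.809 -0.497
outer loop
vertex 1.559 0.151 3.825
vertex 2.089 -0.228 3.545
vertex 1.465 -0.19 3.21
endloop
endfacet
facet normal -0.940 0.340 -0.045
outer loop
vertex 1.559 0.151 3.825
vertex 1.465 -0.19 3.21
vertex 1.12 -0.973 4.515
endloop
endfacet
facet normal -0.940 0.340 -0.045
outer loop
vertex 1.12 -0.973 4.515
vertex 1.465 -0.19 3.21
vertex 1.026 -1.314 3.899
endloop
endfacet
facet normal -0.316 -0.809 0.496
outer loop
vertex 1.12 -0.973 4.515
vertex 1.026 -1.314 3.899
vertex 1.651 -1.352 4.235
endloop
endfacet
facet normal 0.316 0.809 -0.496
outer loop
vertex 1.465 -0.19 3.21
vertex 2.089 -0.228 3.545
vertex 1.996 -0.569 2.93
endloop
endfacet
facet normal -0.584 -0.246 -0.774
outer loop
vertex 1.465 -0.19 3.21
vertex 1.996 -0.569 2.93
vertex 1.026 -1.314 3.899
endloop
endfacet
facet normal -0.584 -0.246 -0.774
outer loop
vertex 1.026 -1.314 3.899
vertex 1.996 -0.569 2.93
vertex 1.557 -1.693 3.619
endloop
endfacet
facet normal -0.316 -0.809 0.496
outer loop
vertex 1.026 -1.314 3.899
vertex 1.557 -1.693 3.619
vertex 1.651 -1.352 4.235
endloop
endfacet
facet normal 0.316 0.809 -0.496
outer loop
vertex 1.996 -0.569 2.93
vertex 2.089 -0.228 3.545
vertex 2.62 -0.607 3.265
endloop
endfacet
facet normal 0.355 -0.585 -0.729
outer loop
vertex 1.996 -0.569 2.93
vertex 2.62 -0.607 3.265
vertex 1.557 -1.693 3.619
endloop
endfacet
facet normal 0.356 -0.586 -0.728
outer loop
vertex 1.557 -1.693 3.619
vertex 2.62 -0.607 3.265
vertex 2.181 -1.731 3.955
endloop
endfacet
facet normal -0.316 -0.809 0.496
outer loop
vertex 1.557 -1.693 3.619
vertex 2.181 -1.731 3.955
vertex 1.651 -1.352 4.235
endloop
endfacet
facet normal 0.316 0.809 -0.496
outer loop
vertex 2.62 -0.607 3.265
vertex 2.089 -0.228 3.545
vertex 2.714 -0.266 3.881
endloop
endfacet
facet normal 0.940 -0.340 0.045
outer loop
vertex 2.62 -0.607 3.265
vertex 2.714 -0.266 3.881
vertex 2.181 -1.731 3.955
endloop
endfacet
facet normal 0.940 -0.340 0.045
outer loop
vertex 2.181 -1.731 3.955
vertex 2.714 -0.266 3.881
vertex 2.275 -1.39 4.57
endloop
endfacet
facet normal -0.316 -0.809 0.497
outer loop
vertex 2.181 -1.731 3.955
vertex 2.275 -1.39 4.57
vertex 1.651 -1.352 4.235
endloop
endfacet

endsolid


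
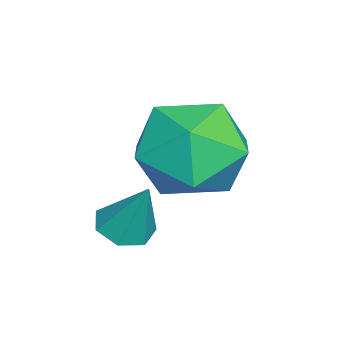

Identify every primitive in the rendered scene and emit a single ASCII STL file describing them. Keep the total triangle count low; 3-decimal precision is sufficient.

solid 
facet normal -0.815 0.425 0.394
outer loop
vertex -2.292 -1.49 -2.966
vertex -2.637 -2.487 -2.605
vertex -1.992 -1.851 -1.955
endloop
endfacet
facet normal -0.267 0.880 0.393
outer loop
vertex -2.292 -1.49 -2.966
vertex -1.992 -1.851 -1.955
vertex -1.249 -1.335 -2.606
endloop
endfacet
facet normal -0.045 0.958 -0.282
outer loop
vertex -2.292 -1.49 -2.966
vertex -1.249 -1.335 -2.606
vertex -1.434 -1.653 -3.658
endloop
endfacet
facet normal -0.458 0.551 -0.698
outer loop
vertex -2.292 -1.49 -2.966
vertex -1.434 -1.653 -3.658
vertex -2.291 -2.365 -3.658
endloop
endfacet
facet normal -0.934 0.221 -0.281
outer loop
vertex -2.292 -1.49 -2.966
vertex -2.291 -2.365 -3.658
vertex -2.637 -2.487 -2.605
endloop
endfacet
facet normal 0.265 0.585 0.766
outer loop
vertex -1.249 -1.335 -2.606
vertex -1.992 -1.851 -1.955
vertex -0.949 -2.235 -2.022
endloop
endfacet
facet normal -0.623 -0.153 0.767
outer loop
vertex -1.992 -1.851 -1.955
vertex -2.637 -2.487 -2.605
vertex -1.806 -2.947 -2.022
endloop
endfacet
facet normal -0.815 -0.481 -0.323
outer loop
vertex -2.637 -2.487 -2.605
vertex -2.291 -2.365 -3.658
vertex -1.991 -3.265 -3.074
endloop
endfacet
facet normal -0.044 0.053 -0.998
outer loop
vertex -2.291 -2.365 -3.658
vertex -1.434 -1.653 -3.658
vertex -1.248 -2.749 -3.725
endloop
endfacet
facet normal 0.622 0.712 -0.325
outer loop
vertex -1.434 -1.653 -3.658
vertex -1.249 -1.335 -2.606
vertex -0.603 -2.113 -3.075
endloop
endfacet
facet normal 0.458 -0.551 0.698
outer loop
vertex -0.948 -3.11 -2.714
vertex -0.949 -2.235 -2.022
vertex -1.806 -2.947 -2.022
endloop
endfacet
facet normal 0.045 -0.958 0.282
outer loop
vertex -0.948 -3.11 -2.714
vertex -1.806 -2.947 -2.022
vertex -1.991 -3.265 -3.074
endloop
endfacet
facet normal 0.267 -0.880 -0.393
outer loop
vertex -0.948 -3.11 -2.714
vertex -1.991 -3.265 -3.074
vertex -1.248 -2.749 -3.725
endloop
endfacet
facet normal 0.815 -0.425 -0.394
outer loop
vertex -0.948 -3.11 -2.714
vertex -1.248 -2.749 -3.725
vertex -0.603 -2.113 -3.075
endloop
endfacet
facet normal 0.934 -0.221 0.281
outer loop
vertex -0.948 -3.11 -2.714
vertex -0.603 -2.113 -3.075
vertex -0.949 -2.235 -2.022
endloop
endfacet
facet normal 0.044 -0.053 0.998
outer loop
vertex -1.806 -2.947 -2.022
vertex -0.949 -2.235 -2.022
vertex -1.992 -1.851 -1.955
endloop
endfacet
facet normal -0.622 -0.712 0.325
outer loop
vertex -1.991 -3.265 -3.074
vertex -1.806 -2.947 -2.022
vertex -2.637 -2.487 -2.605
endloop
endfacet
facet normal -0.265 -0.585 -0.766
outer loop
vertex -1.248 -2.749 -3.725
vertex -1.991 -3.265 -3.074
vertex -2.291 -2.365 -3.658
endloop
endfacet
facet normal 0.623 0.153 -0.767
outer loop
vertex -0.603 -2.113 -3.075
vertex -1.248 -2.749 -3.725
vertex -1.434 -1.653 -3.658
endloop
endfacet
facet normal 0.815 0.481 0.323
outer loop
vertex -0.949 -2.235 -2.022
vertex -0.603 -2.113 -3.075
vertex -1.249 -1.335 -2.606
endloop
endfacet
facet normal -0.241 -0.370 -0.897
outer loop
vertex -0.17 -2.82 -4.206
vertex -0.465 -3.193 -3.973
vertex -0.61 -2.71 -4.133
endloop
endfacet
facet normal 0.234 0.971 -0.053
outer loop
vertex -0.17 -2.82 -4.206
vertex -0.61 -2.71 -4.133
vertex -0.175 -2.747 -2.887
endloop
endfacet
facet normal -0.238 -0.369 -0.898
outer loop
vertex -0.61 -2.71 -4.133
vertex -0.465 -3.193 -3.973
vertex -0.941 -2.964 -3.941
endloop
endfacet
facet normal -0.518 0.830 0.205
outer loop
vertex -0.61 -2.71 -4.133
vertex -0.941 -2.964 -3.941
vertex -0.175 -2.747 -2.887
endloop
endfacet
facet normal -0.239 -0.370 -0.898
outer loop
vertex -0.941 -2.964 -3.941
vertex -0.465 -3.193 -3.973
vertex -0.914 -3.391 -3.772
endloop
endfacet
facet normal -0.814 0.169 0.556
outer loop
vertex -0.941 -2.964 -3.941
vertex -0.914 -3.391 -3.772
vertex -0.175 -2.747 -2.887
endloop
endfacet
facet normal -0.239 -0.370 -0.898
outer loop
vertex -0.914 -3.391 -3.772
vertex -0.465 -3.193 -3.973
vertex -0.548 -3.669 -3.755
endloop
endfacet
facet normal -0.430 -0.521 0.738
outer loop
vertex -0.914 -3.391 -3.772
vertex -0.548 -3.669 -3.755
vertex -0.175 -2.747 -2.887
endloop
endfacet
facet normal -0.241 -0.369 -0.898
outer loop
vertex -0.548 -3.669 -3.755
vertex -0.465 -3.193 -3.973
vertex -0.12 -3.589 -3.903
endloop
endfacet
facet normal 0.344 -0.714 0.610
outer loop
vertex -0.548 -3.669 -3.755
vertex -0.12 -3.589 -3.903
vertex -0.175 -2.747 -2.887
endloop
endfacet
facet normal -0.240 -0.368 -0.898
outer loop
vertex -0.12 -3.589 -3.903
vertex -0.465 -3.193 -3.973
vertex 0.049 -3.211 -4.103
endloop
endfacet
facet normal 0.924 -0.269 0.273
outer loop
vertex -0.12 -3.589 -3.903
vertex 0.049 -3.211 -4.103
vertex -0.175 -2.747 -2.887
endloop
endfacet
facet normal -0.240 -0.371 -0.897
outer loop
vertex 0.049 -3.211 -4.103
vertex -0.465 -3.193 -3.973
vertex -0.17 -2.82 -4.206
endloop
endfacet
facet normal 0.875 0.484 -0.023
outer loop
vertex 0.049 -3.211 -4.103
vertex -0.17 -2.82 -4.206
vertex -0.175 -2.747 -2.887
endloop
endfacet

endsolid


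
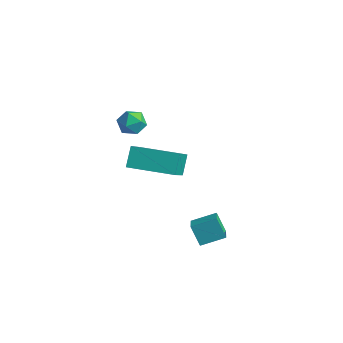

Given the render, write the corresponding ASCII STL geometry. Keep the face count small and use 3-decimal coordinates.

solid 
facet normal 0.347 0.283 0.894
outer loop
vertex -2.352 2.551 4.003
vertex -2.455 1.909 4.246
vertex -1.847 2.076 3.957
endloop
endfacet
facet normal 0.654 0.659 0.371
outer loop
vertex -2.352 2.551 4.003
vertex -1.847 2.076 3.957
vertex -1.973 2.501 3.423
endloop
endfacet
facet normal 0.138 0.990 0.005
outer loop
vertex -2.352 2.551 4.003
vertex -1.973 2.501 3.423
vertex -2.66 2.597 3.383
endloop
endfacet
facet normal -0.489 0.817 0.304
outer loop
vertex -2.352 2.551 4.003
vertex -2.66 2.597 3.383
vertex -2.957 2.23 3.892
endloop
endfacet
facet normal -0.358 0.380 0.853
outer loop
vertex -2.352 2.551 4.003
vertex -2.957 2.23 3.892
vertex -2.455 1.909 4.246
endloop
endfacet
facet normal 0.977 0.201 -0.070
outer loop
vertex -1.973 2.501 3.423
vertex -1.847 2.076 3.957
vertex -1.843 1.83 3.308
endloop
endfacet
facet normal 0.481 -0.407 0.776
outer loop
vertex -1.847 2.076 3.957
vertex -2.455 1.909 4.246
vertex -2.14 1.463 3.817
endloop
endfacet
facet normal -0.660 -0.249 0.709
outer loop
vertex -2.455 1.909 4.246
vertex -2.957 2.23 3.892
vertex -2.827 1.559 3.777
endloop
endfacet
facet normal -0.871 0.457 -0.179
outer loop
vertex -2.957 2.23 3.892
vertex -2.66 2.597 3.383
vertex -2.953 1.984 3.243
endloop
endfacet
facet normal 0.141 0.736 -0.662
outer loop
vertex -2.66 2.597 3.383
vertex -1.973 2.501 3.423
vertex -2.345 2.151 2.954
endloop
endfacet
facet normal 0.489 -0.817 -0.304
outer loop
vertex -2.448 1.509 3.197
vertex -1.843 1.83 3.308
vertex -2.14 1.463 3.817
endloop
endfacet
facet normal -0.138 -0.990 -0.005
outer loop
vertex -2.448 1.509 3.197
vertex -2.14 1.463 3.817
vertex -2.827 1.559 3.777
endloop
endfacet
facet normal -0.654 -0.659 -0.371
outer loop
vertex -2.448 1.509 3.197
vertex -2.827 1.559 3.777
vertex -2.953 1.984 3.243
endloop
endfacet
facet normal -0.347 -0.283 -0.894
outer loop
vertex -2.448 1.509 3.197
vertex -2.953 1.984 3.243
vertex -2.345 2.151 2.954
endloop
endfacet
facet normal 0.358 -0.380 -0.853
outer loop
vertex -2.448 1.509 3.197
vertex -2.345 2.151 2.954
vertex -1.843 1.83 3.308
endloop
endfacet
facet normal 0.871 -0.457 0.179
outer loop
vertex -2.14 1.463 3.817
vertex -1.843 1.83 3.308
vertex -1.847 2.076 3.957
endloop
endfacet
facet normal -0.141 -0.736 0.662
outer loop
vertex -2.827 1.559 3.777
vertex -2.14 1.463 3.817
vertex -2.455 1.909 4.246
endloop
endfacet
facet normal -0.977 -0.201 0.070
outer loop
vertex -2.953 1.984 3.243
vertex -2.827 1.559 3.777
vertex -2.957 2.23 3.892
endloop
endfacet
facet normal -0.481 0.407 -0.776
outer loop
vertex -2.345 2.151 2.954
vertex -2.953 1.984 3.243
vertex -2.66 2.597 3.383
endloop
endfacet
facet normal 0.660 0.249 -0.709
outer loop
vertex -1.843 1.83 3.308
vertex -2.345 2.151 2.954
vertex -1.973 2.501 3.423
endloop
endfacet
facet normal -0.523 -0.011 0.852
outer loop
vertex 0.755 2.407 -1.615
vertex 1.404 3.303 -1.205
vertex 0.176 2.986 -1.963
endloop
endfacet
facet normal -0.551 -0.759 -0.347
outer loop
vertex 0.736 2.997 -2.875
vertex 0.755 2.407 -1.615
vertex 0.176 2.986 -1.963
endloop
endfacet
facet normal -0.523 -0.010 0.852
outer loop
vertex 0.176 2.986 -1.963
vertex 1.404 3.303 -1.205
vertex 0.825 3.882 -1.554
endloop
endfacet
facet normal -0.651 0.650 -0.392
outer loop
vertex 0.825 3.882 -1.554
vertex 0.736 2.997 -2.875
vertex 0.176 2.986 -1.963
endloop
endfacet
facet normal 0.651 -0.651 0.392
outer loop
vertex 0.755 2.407 -1.615
vertex 1.964 3.314 -2.117
vertex 1.404 3.303 -1.205
endloop
endfacet
facet normal -0.550 -0.759 -0.347
outer loop
vertex 1.315 2.418 -2.526
vertex 0.755 2.407 -1.615
vertex 0.736 2.997 -2.875
endloop
endfacet
facet normal 0.651 -0.650 0.392
outer loop
vertex 1.315 2.418 -2.526
vertex 1.964 3.314 -2.117
vertex 0.755 2.407 -1.615
endloop
endfacet
facet normal 0.550 0.759 0.347
outer loop
vertex 1.404 3.303 -1.205
vertex 1.964 3.314 -2.117
vertex 0.825 3.882 -1.554
endloop
endfacet
facet normal -0.650 0.651 -0.392
outer loop
vertex 1.385 3.893 -2.465
vertex 0.736 2.997 -2.875
vertex 0.825 3.882 -1.554
endloop
endfacet
facet normal 0.550 0.759 0.347
outer loop
vertex 0.825 3.882 -1.554
vertex 1.964 3.314 -2.117
vertex 1.385 3.893 -2.465
endloop
endfacet
facet normal 0.524 0.010 -0.852
outer loop
vertex 1.385 3.893 -2.465
vertex 1.315 2.418 -2.526
vertex 0.736 2.997 -2.875
endloop
endfacet
facet normal 0.523 0.010 -0.852
outer loop
vertex 1.964 3.314 -2.117
vertex 1.315 2.418 -2.526
vertex 1.385 3.893 -2.465
endloop
endfacet
facet normal -0.843 -0.536 0.044
outer loop
vertex -3.197 2.681 1.182
vertex -4.141 4.05 -0.259
vertex -2.841 2.053 0.352
endloop
endfacet
facet normal 0.429 -0.622 0.655
outer loop
vertex -1.019 3.21 0.259
vertex -3.197 2.681 1.182
vertex -2.841 2.053 0.352
endloop
endfacet
facet normal -0.843 -0.536 0.043
outer loop
vertex -2.841 2.053 0.352
vertex -4.141 4.05 -0.259
vertex -3.784 3.422 -1.089
endloop
endfacet
facet normal 0.324 -0.571 -0.754
outer loop
vertex -3.784 3.422 -1.089
vertex -1.019 3.21 0.259
vertex -2.841 2.053 0.352
endloop
endfacet
facet normal -0.324 0.571 0.754
outer loop
vertex -3.197 2.681 1.182
vertex -2.319 5.207 -0.352
vertex -4.141 4.05 -0.259
endloop
endfacet
facet normal 0.429 -0.622 0.655
outer loop
vertex -1.376 3.838 1.089
vertex -3.197 2.681 1.182
vertex -1.019 3.21 0.259
endloop
endfacet
facet normal -0.324 0.571 0.754
outer loop
vertex -1.376 3.838 1.089
vertex -2.319 5.207 -0.352
vertex -3.197 2.681 1.182
endloop
endfacet
facet normal -0.429 0.622 -0.655
outer loop
vertex -4.141 4.05 -0.259
vertex -2.319 5.207 -0.352
vertex -3.784 3.422 -1.089
endloop
endfacet
facet normal 0.324 -0.571 -0.754
outer loop
vertex -1.963 4.579 -1.182
vertex -1.019 3.21 0.259
vertex -3.784 3.422 -1.089
endloop
endfacet
facet normal -0.429 0.622 -0.655
outer loop
vertex -3.784 3.422 -1.089
vertex -2.319 5.207 -0.352
vertex -1.963 4.579 -1.182
endloop
endfacet
facet normal 0.843 0.536 -0.043
outer loop
vertex -1.963 4.579 -1.182
vertex -1.376 3.838 1.089
vertex -1.019 3.21 0.259
endloop
endfacet
facet normal 0.843 0.535 -0.043
outer loop
vertex -2.319 5.207 -0.352
vertex -1.376 3.838 1.089
vertex -1.963 4.579 -1.182
endloop
endfacet

endsolid


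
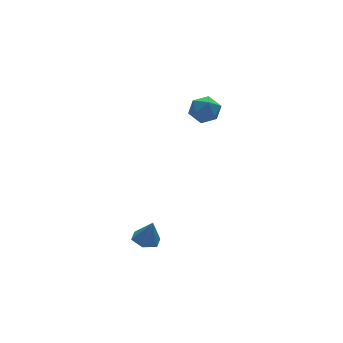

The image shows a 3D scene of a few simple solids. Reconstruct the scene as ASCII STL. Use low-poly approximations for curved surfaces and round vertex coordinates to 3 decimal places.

solid 
facet normal -0.957 0.078 0.280
outer loop
vertex 2.305 4.303 0.879
vertex 2.382 3.465 1.376
vertex 2.581 4.315 1.817
endloop
endfacet
facet normal -0.665 0.723 0.186
outer loop
vertex 2.305 4.303 0.879
vertex 2.581 4.315 1.817
vertex 3.029 4.894 1.169
endloop
endfacet
facet normal -0.428 0.762 -0.485
outer loop
vertex 2.305 4.303 0.879
vertex 3.029 4.894 1.169
vertex 3.107 4.402 0.327
endloop
endfacet
facet normal -0.573 0.143 -0.807
outer loop
vertex 2.305 4.303 0.879
vertex 3.107 4.402 0.327
vertex 2.707 3.519 0.455
endloop
endfacet
facet normal -0.900 -0.281 -0.334
outer loop
vertex 2.305 4.303 0.879
vertex 2.707 3.519 0.455
vertex 2.382 3.465 1.376
endloop
endfacet
facet normal -0.103 0.776 0.622
outer loop
vertex 3.029 4.894 1.169
vertex 2.581 4.315 1.817
vertex 3.553 4.421 1.845
endloop
endfacet
facet normal -0.574 -0.267 0.774
outer loop
vertex 2.581 4.315 1.817
vertex 2.382 3.465 1.376
vertex 3.153 3.538 1.973
endloop
endfacet
facet normal -0.482 -0.848 -0.220
outer loop
vertex 2.382 3.465 1.376
vertex 2.707 3.519 0.455
vertex 3.231 3.046 1.131
endloop
endfacet
facet normal 0.046 -0.164 -0.985
outer loop
vertex 2.707 3.519 0.455
vertex 3.107 4.402 0.327
vertex 3.679 3.625 0.483
endloop
endfacet
facet normal 0.280 0.840 -0.465
outer loop
vertex 3.107 4.402 0.327
vertex 3.029 4.894 1.169
vertex 3.878 4.475 0.924
endloop
endfacet
facet normal 0.573 -0.143 0.807
outer loop
vertex 3.955 3.637 1.421
vertex 3.553 4.421 1.845
vertex 3.153 3.538 1.973
endloop
endfacet
facet normal 0.428 -0.762 0.485
outer loop
vertex 3.955 3.637 1.421
vertex 3.153 3.538 1.973
vertex 3.231 3.046 1.131
endloop
endfacet
facet normal 0.665 -0.723 -0.186
outer loop
vertex 3.955 3.637 1.421
vertex 3.231 3.046 1.131
vertex 3.679 3.625 0.483
endloop
endfacet
facet normal 0.957 -0.078 -0.280
outer loop
vertex 3.955 3.637 1.421
vertex 3.679 3.625 0.483
vertex 3.878 4.475 0.924
endloop
endfacet
facet normal 0.900 0.281 0.334
outer loop
vertex 3.955 3.637 1.421
vertex 3.878 4.475 0.924
vertex 3.553 4.421 1.845
endloop
endfacet
facet normal -0.046 0.164 0.985
outer loop
vertex 3.153 3.538 1.973
vertex 3.553 4.421 1.845
vertex 2.581 4.315 1.817
endloop
endfacet
facet normal -0.280 -0.840 0.465
outer loop
vertex 3.231 3.046 1.131
vertex 3.153 3.538 1.973
vertex 2.382 3.465 1.376
endloop
endfacet
facet normal 0.103 -0.776 -0.622
outer loop
vertex 3.679 3.625 0.483
vertex 3.231 3.046 1.131
vertex 2.707 3.519 0.455
endloop
endfacet
facet normal 0.574 0.267 -0.774
outer loop
vertex 3.878 4.475 0.924
vertex 3.679 3.625 0.483
vertex 3.107 4.402 0.327
endloop
endfacet
facet normal 0.482 0.848 0.220
outer loop
vertex 3.553 4.421 1.845
vertex 3.878 4.475 0.924
vertex 3.029 4.894 1.169
endloop
endfacet
facet normal -0.207 0.179 -0.962
outer loop
vertex -2.903 -2.458 -2.636
vertex -3.353 -3.095 -2.658
vertex -3.662 -2.405 -2.463
endloop
endfacet
facet normal 0.185 0.804 0.566
outer loop
vertex -2.903 -2.458 -2.636
vertex -3.662 -2.405 -2.463
vertex -3.067 -3.345 -1.322
endloop
endfacet
facet normal -0.205 0.180 -0.962
outer loop
vertex -3.662 -2.405 -2.463
vertex -3.353 -3.095 -2.658
vertex -4.112 -3.042 -2.486
endloop
endfacet
facet normal -0.621 0.415 0.665
outer loop
vertex -3.662 -2.405 -2.463
vertex -4.112 -3.042 -2.486
vertex -3.067 -3.345 -1.322
endloop
endfacet
facet normal -0.205 0.180 -0.962
outer loop
vertex -4.112 -3.042 -2.486
vertex -3.353 -3.095 -2.658
vertex -3.804 -3.731 -2.681
endloop
endfacet
facet normal -0.715 -0.467 0.520
outer loop
vertex -4.112 -3.042 -2.486
vertex -3.804 -3.731 -2.681
vertex -3.067 -3.345 -1.322
endloop
endfacet
facet normal -0.207 0.181 -0.962
outer loop
vertex -3.804 -3.731 -2.681
vertex -3.353 -3.095 -2.658
vertex -3.045 -3.784 -2.854
endloop
endfacet
facet normal -0.004 -0.961 0.275
outer loop
vertex -3.804 -3.731 -2.681
vertex -3.045 -3.784 -2.854
vertex -3.067 -3.345 -1.322
endloop
endfacet
facet normal -0.207 0.181 -0.961
outer loop
vertex -3.045 -3.784 -2.854
vertex -3.353 -3.095 -2.658
vertex -2.595 -3.148 -2.831
endloop
endfacet
facet normal 0.801 -0.573 0.176
outer loop
vertex -3.045 -3.784 -2.854
vertex -2.595 -3.148 -2.831
vertex -3.067 -3.345 -1.322
endloop
endfacet
facet normal -0.207 0.179 -0.962
outer loop
vertex -2.595 -3.148 -2.831
vertex -3.353 -3.095 -2.658
vertex -2.903 -2.458 -2.636
endloop
endfacet
facet normal 0.895 0.309 0.320
outer loop
vertex -2.595 -3.148 -2.831
vertex -2.903 -2.458 -2.636
vertex -3.067 -3.345 -1.322
endloop
endfacet

endsolid


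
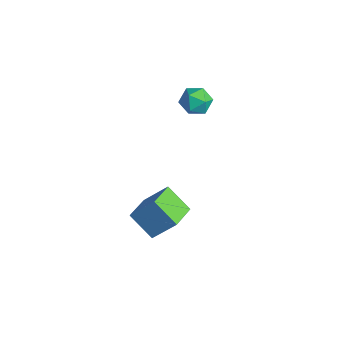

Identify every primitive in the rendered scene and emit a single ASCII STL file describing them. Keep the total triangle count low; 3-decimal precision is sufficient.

solid 
facet normal -0.407 -0.521 -0.750
outer loop
vertex 0.419 -2.018 -2.94
vertex -0.594 -0.606 -3.37
vertex 1.731 -1.42 -4.067
endloop
endfacet
facet normal 0.566 -0.789 0.240
outer loop
vertex 2.534 -0.394 -2.59
vertex 0.419 -2.018 -2.94
vertex 1.731 -1.42 -4.067
endloop
endfacet
facet normal -0.407 -0.521 -0.750
outer loop
vertex 1.731 -1.42 -4.067
vertex -0.594 -0.606 -3.37
vertex 0.718 -0.009 -4.498
endloop
endfacet
facet normal 0.717 0.326 -0.616
outer loop
vertex 0.718 -0.009 -4.498
vertex 2.534 -0.394 -2.59
vertex 1.731 -1.42 -4.067
endloop
endfacet
facet normal -0.717 -0.326 0.616
outer loop
vertex 0.419 -2.018 -2.94
vertex 0.209 0.42 -1.893
vertex -0.594 -0.606 -3.37
endloop
endfacet
facet normal 0.566 -0.789 0.241
outer loop
vertex 1.222 -0.991 -1.462
vertex 0.419 -2.018 -2.94
vertex 2.534 -0.394 -2.59
endloop
endfacet
facet normal -0.717 -0.326 0.616
outer loop
vertex 1.222 -0.991 -1.462
vertex 0.209 0.42 -1.893
vertex 0.419 -2.018 -2.94
endloop
endfacet
facet normal -0.566 0.789 -0.240
outer loop
vertex -0.594 -0.606 -3.37
vertex 0.209 0.42 -1.893
vertex 0.718 -0.009 -4.498
endloop
endfacet
facet normal 0.717 0.326 -0.616
outer loop
vertex 1.521 1.018 -3.02
vertex 2.534 -0.394 -2.59
vertex 0.718 -0.009 -4.498
endloop
endfacet
facet normal -0.566 0.789 -0.240
outer loop
vertex 0.718 -0.009 -4.498
vertex 0.209 0.42 -1.893
vertex 1.521 1.018 -3.02
endloop
endfacet
facet normal 0.408 0.521 0.750
outer loop
vertex 1.521 1.018 -3.02
vertex 1.222 -0.991 -1.462
vertex 2.534 -0.394 -2.59
endloop
endfacet
facet normal 0.407 0.521 0.750
outer loop
vertex 0.209 0.42 -1.893
vertex 1.222 -0.991 -1.462
vertex 1.521 1.018 -3.02
endloop
endfacet
facet normal -0.979 0.203 -0.030
outer loop
vertex -1.552 3.465 3.449
vertex -1.71 2.634 2.979
vertex -1.735 2.656 3.946
endloop
endfacet
facet normal -0.676 0.491 0.550
outer loop
vertex -1.552 3.465 3.449
vertex -1.735 2.656 3.946
vertex -1.047 3.265 4.249
endloop
endfacet
facet normal -0.157 0.930 0.332
outer loop
vertex -1.552 3.465 3.449
vertex -1.047 3.265 4.249
vertex -0.597 3.619 3.47
endloop
endfacet
facet normal -0.139 0.914 -0.381
outer loop
vertex -1.552 3.465 3.449
vertex -0.597 3.619 3.47
vertex -1.006 3.23 2.685
endloop
endfacet
facet normal -0.646 0.465 -0.605
outer loop
vertex -1.552 3.465 3.449
vertex -1.006 3.23 2.685
vertex -1.71 2.634 2.979
endloop
endfacet
facet normal -0.377 -0.035 0.926
outer loop
vertex -1.047 3.265 4.249
vertex -1.735 2.656 3.946
vertex -0.894 2.31 4.275
endloop
endfacet
facet normal -0.865 -0.502 -0.011
outer loop
vertex -1.735 2.656 3.946
vertex -1.71 2.634 2.979
vertex -1.303 1.921 3.49
endloop
endfacet
facet normal -0.327 -0.078 -0.942
outer loop
vertex -1.71 2.634 2.979
vertex -1.006 3.23 2.685
vertex -0.853 2.275 2.711
endloop
endfacet
facet normal 0.494 0.649 -0.579
outer loop
vertex -1.006 3.23 2.685
vertex -0.597 3.619 3.47
vertex -0.165 2.884 3.014
endloop
endfacet
facet normal 0.463 0.676 0.574
outer loop
vertex -0.597 3.619 3.47
vertex -1.047 3.265 4.249
vertex -0.19 2.906 3.981
endloop
endfacet
facet normal 0.139 -0.914 0.381
outer loop
vertex -0.348 2.075 3.511
vertex -0.894 2.31 4.275
vertex -1.303 1.921 3.49
endloop
endfacet
facet normal 0.157 -0.930 -0.332
outer loop
vertex -0.348 2.075 3.511
vertex -1.303 1.921 3.49
vertex -0.853 2.275 2.711
endloop
endfacet
facet normal 0.676 -0.491 -0.550
outer loop
vertex -0.348 2.075 3.511
vertex -0.853 2.275 2.711
vertex -0.165 2.884 3.014
endloop
endfacet
facet normal 0.979 -0.203 0.030
outer loop
vertex -0.348 2.075 3.511
vertex -0.165 2.884 3.014
vertex -0.19 2.906 3.981
endloop
endfacet
facet normal 0.646 -0.465 0.605
outer loop
vertex -0.348 2.075 3.511
vertex -0.19 2.906 3.981
vertex -0.894 2.31 4.275
endloop
endfacet
facet normal -0.494 -0.649 0.579
outer loop
vertex -1.303 1.921 3.49
vertex -0.894 2.31 4.275
vertex -1.735 2.656 3.946
endloop
endfacet
facet normal -0.463 -0.676 -0.574
outer loop
vertex -0.853 2.275 2.711
vertex -1.303 1.921 3.49
vertex -1.71 2.634 2.979
endloop
endfacet
facet normal 0.377 0.035 -0.926
outer loop
vertex -0.165 2.884 3.014
vertex -0.853 2.275 2.711
vertex -1.006 3.23 2.685
endloop
endfacet
facet normal 0.865 0.502 0.011
outer loop
vertex -0.19 2.906 3.981
vertex -0.165 2.884 3.014
vertex -0.597 3.619 3.47
endloop
endfacet
facet normal 0.327 0.078 0.942
outer loop
vertex -0.894 2.31 4.275
vertex -0.19 2.906 3.981
vertex -1.047 3.265 4.249
endloop
endfacet

endsolid


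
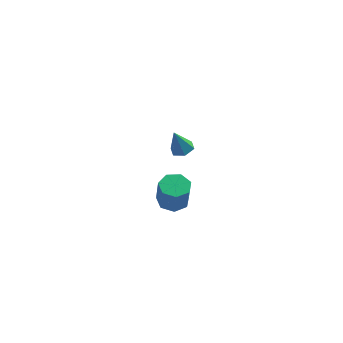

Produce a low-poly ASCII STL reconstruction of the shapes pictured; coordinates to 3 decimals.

solid 
facet normal 0.309 0.036 -0.950
outer loop
vertex 4.235 2.531 -3.651
vertex 3.643 2.786 -3.834
vertex 4.143 3.194 -3.656
endloop
endfacet
facet normal 0.757 0.110 0.644
outer loop
vertex 4.235 2.531 -3.651
vertex 4.143 3.194 -3.656
vertex 3.197 2.734 -2.466
endloop
endfacet
facet normal 0.309 0.036 -0.950
outer loop
vertex 4.143 3.194 -3.656
vertex 3.643 2.786 -3.834
vertex 3.551 3.449 -3.839
endloop
endfacet
facet normal 0.211 0.844 0.494
outer loop
vertex 4.143 3.194 -3.656
vertex 3.551 3.449 -3.839
vertex 3.197 2.734 -2.466
endloop
endfacet
facet normal 0.309 0.036 -0.950
outer loop
vertex 3.551 3.449 -3.839
vertex 3.643 2.786 -3.834
vertex 3.051 3.041 -4.017
endloop
endfacet
facet normal -0.662 0.721 0.205
outer loop
vertex 3.551 3.449 -3.839
vertex 3.051 3.041 -4.017
vertex 3.197 2.734 -2.466
endloop
endfacet
facet normal 0.309 0.036 -0.950
outer loop
vertex 3.051 3.041 -4.017
vertex 3.643 2.786 -3.834
vertex 3.143 2.377 -4.012
endloop
endfacet
facet normal -0.988 -0.136 0.066
outer loop
vertex 3.051 3.041 -4.017
vertex 3.143 2.377 -4.012
vertex 3.197 2.734 -2.466
endloop
endfacet
facet normal 0.309 0.036 -0.950
outer loop
vertex 3.143 2.377 -4.012
vertex 3.643 2.786 -3.834
vertex 3.735 2.122 -3.829
endloop
endfacet
facet normal -0.442 -0.871 0.216
outer loop
vertex 3.143 2.377 -4.012
vertex 3.735 2.122 -3.829
vertex 3.197 2.734 -2.466
endloop
endfacet
facet normal 0.309 0.036 -0.950
outer loop
vertex 3.735 2.122 -3.829
vertex 3.643 2.786 -3.834
vertex 4.235 2.531 -3.651
endloop
endfacet
facet normal 0.431 -0.747 0.506
outer loop
vertex 3.735 2.122 -3.829
vertex 4.235 2.531 -3.651
vertex 3.197 2.734 -2.466
endloop
endfacet
facet normal -0.057 0.227 -0.972
outer loop
vertex 3.6 -3.509 -2.005
vertex 2.819 -3.722 -2.009
vertex 3.143 -2.995 -1.858
endloop
endfacet
facet normal 0.758 0.643 0.107
outer loop
vertex 3.6 -3.509 -2.005
vertex 3.143 -2.995 -1.858
vertex 3.683 -3.845 -0.566
endloop
endfacet
facet normal 0.758 0.643 0.107
outer loop
vertex 3.683 -3.845 -0.566
vertex 3.143 -2.995 -1.858
vertex 3.226 -3.331 -0.419
endloop
endfacet
facet normal 0.056 -0.228 0.972
outer loop
vertex 3.683 -3.845 -0.566
vertex 3.226 -3.331 -0.419
vertex 2.901 -4.058 -0.571
endloop
endfacet
facet normal -0.055 0.227 -0.972
outer loop
vertex 3.143 -2.995 -1.858
vertex 2.819 -3.722 -2.009
vertex 2.442 -3.029 -1.826
endloop
endfacet
facet normal -0.037 0.973 0.229
outer loop
vertex 3.143 -2.995 -1.858
vertex 2.442 -3.029 -1.826
vertex 3.226 -3.331 -0.419
endloop
endfacet
facet normal -0.037 0.973 0.229
outer loop
vertex 3.226 -3.331 -0.419
vertex 2.442 -3.029 -1.826
vertex 2.525 -3.365 -0.387
endloop
endfacet
facet normal 0.055 -0.228 0.972
outer loop
vertex 3.226 -3.331 -0.419
vertex 2.525 -3.365 -0.387
vertex 2.901 -4.058 -0.571
endloop
endfacet
facet normal -0.055 0.227 -0.972
outer loop
vertex 2.442 -3.029 -1.826
vertex 2.819 -3.722 -2.009
vertex 2.024 -3.584 -1.932
endloop
endfacet
facet normal -0.802 0.570 0.179
outer loop
vertex 2.442 -3.029 -1.826
vertex 2.024 -3.584 -1.932
vertex 2.525 -3.365 -0.387
endloop
endfacet
facet normal -0.802 0.570 0.179
outer loop
vertex 2.525 -3.365 -0.387
vertex 2.024 -3.584 -1.932
vertex 2.107 -3.92 -0.493
endloop
endfacet
facet normal 0.056 -0.228 0.972
outer loop
vertex 2.525 -3.365 -0.387
vertex 2.107 -3.92 -0.493
vertex 2.901 -4.058 -0.571
endloop
endfacet
facet normal -0.055 0.227 -0.972
outer loop
vertex 2.024 -3.584 -1.932
vertex 2.819 -3.722 -2.009
vertex 2.205 -4.243 -2.096
endloop
endfacet
facet normal -0.965 -0.263 -0.006
outer loop
vertex 2.024 -3.584 -1.932
vertex 2.205 -4.243 -2.096
vertex 2.107 -3.92 -0.493
endloop
endfacet
facet normal -0.965 -0.263 -0.006
outer loop
vertex 2.107 -3.92 -0.493
vertex 2.205 -4.243 -2.096
vertex 2.288 -4.579 -0.657
endloop
endfacet
facet normal 0.056 -0.227 0.972
outer loop
vertex 2.107 -3.92 -0.493
vertex 2.288 -4.579 -0.657
vertex 2.901 -4.058 -0.571
endloop
endfacet
facet normal -0.055 0.227 -0.972
outer loop
vertex 2.205 -4.243 -2.096
vertex 2.819 -3.722 -2.009
vertex 2.848 -4.51 -2.195
endloop
endfacet
facet normal -0.401 -0.897 -0.186
outer loop
vertex 2.205 -4.243 -2.096
vertex 2.848 -4.51 -2.195
vertex 2.288 -4.579 -0.657
endloop
endfacet
facet normal -0.402 -0.897 -0.186
outer loop
vertex 2.288 -4.579 -0.657
vertex 2.848 -4.51 -2.195
vertex 2.93 -4.846 -0.756
endloop
endfacet
facet normal 0.056 -0.226 0.972
outer loop
vertex 2.288 -4.579 -0.657
vertex 2.93 -4.846 -0.756
vertex 2.901 -4.058 -0.571
endloop
endfacet
facet normal -0.057 0.227 -0.972
outer loop
vertex 2.848 -4.51 -2.195
vertex 2.819 -3.722 -2.009
vertex 3.469 -4.183 -2.155
endloop
endfacet
facet normal 0.465 -0.856 -0.226
outer loop
vertex 2.848 -4.51 -2.195
vertex 3.469 -4.183 -2.155
vertex 2.93 -4.846 -0.756
endloop
endfacet
facet normal 0.465 -0.856 -0.226
outer loop
vertex 2.93 -4.846 -0.756
vertex 3.469 -4.183 -2.155
vertex 3.551 -4.519 -0.716
endloop
endfacet
facet normal 0.056 -0.226 0.972
outer loop
vertex 2.93 -4.846 -0.756
vertex 3.551 -4.519 -0.716
vertex 2.901 -4.058 -0.571
endloop
endfacet
facet normal -0.057 0.227 -0.972
outer loop
vertex 3.469 -4.183 -2.155
vertex 2.819 -3.722 -2.009
vertex 3.6 -3.509 -2.005
endloop
endfacet
facet normal 0.981 -0.169 -0.095
outer loop
vertex 3.469 -4.183 -2.155
vertex 3.6 -3.509 -2.005
vertex 3.551 -4.519 -0.716
endloop
endfacet
facet normal 0.981 -0.171 -0.096
outer loop
vertex 3.551 -4.519 -0.716
vertex 3.6 -3.509 -2.005
vertex 3.683 -3.845 -0.566
endloop
endfacet
facet normal 0.056 -0.227 0.972
outer loop
vertex 3.551 -4.519 -0.716
vertex 3.683 -3.845 -0.566
vertex 2.901 -4.058 -0.571
endloop
endfacet

endsolid
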